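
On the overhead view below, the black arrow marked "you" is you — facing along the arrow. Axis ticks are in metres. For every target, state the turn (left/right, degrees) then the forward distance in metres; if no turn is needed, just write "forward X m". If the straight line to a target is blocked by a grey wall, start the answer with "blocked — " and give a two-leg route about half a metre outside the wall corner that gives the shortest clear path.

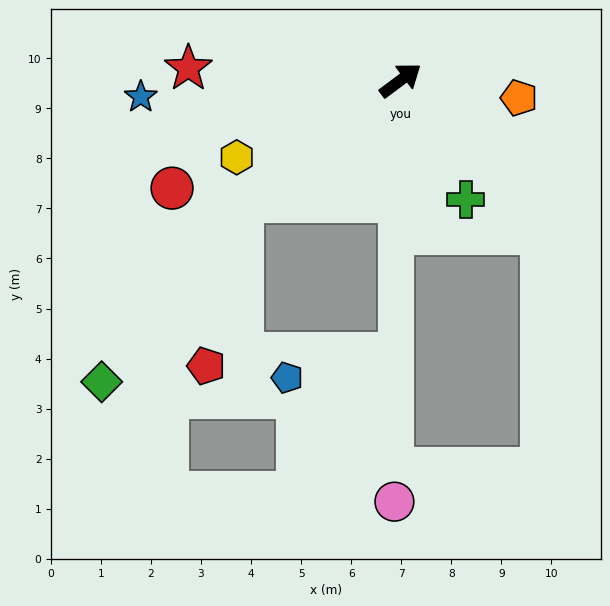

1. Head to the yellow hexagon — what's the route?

turn left 168°, forward 3.6 m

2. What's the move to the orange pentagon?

turn right 45°, forward 2.4 m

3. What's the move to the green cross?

turn right 98°, forward 2.7 m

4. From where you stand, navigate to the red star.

turn left 140°, forward 4.2 m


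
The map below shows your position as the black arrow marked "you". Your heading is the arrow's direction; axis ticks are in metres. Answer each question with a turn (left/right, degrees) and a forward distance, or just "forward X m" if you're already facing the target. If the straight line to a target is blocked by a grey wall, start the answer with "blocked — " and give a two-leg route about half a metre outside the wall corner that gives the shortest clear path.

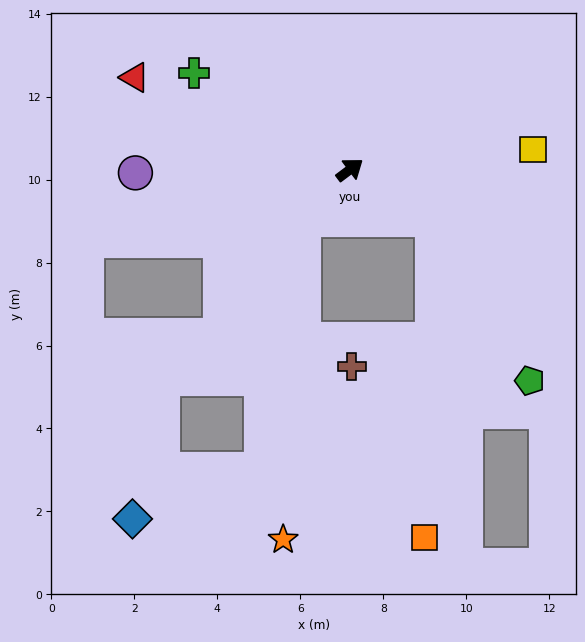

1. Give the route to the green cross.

turn left 111°, forward 4.4 m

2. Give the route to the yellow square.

turn right 31°, forward 4.4 m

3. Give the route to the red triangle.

turn left 120°, forward 5.6 m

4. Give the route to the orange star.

blocked — turn right 170°, forward 1.6 m, then turn left 39°, forward 7.7 m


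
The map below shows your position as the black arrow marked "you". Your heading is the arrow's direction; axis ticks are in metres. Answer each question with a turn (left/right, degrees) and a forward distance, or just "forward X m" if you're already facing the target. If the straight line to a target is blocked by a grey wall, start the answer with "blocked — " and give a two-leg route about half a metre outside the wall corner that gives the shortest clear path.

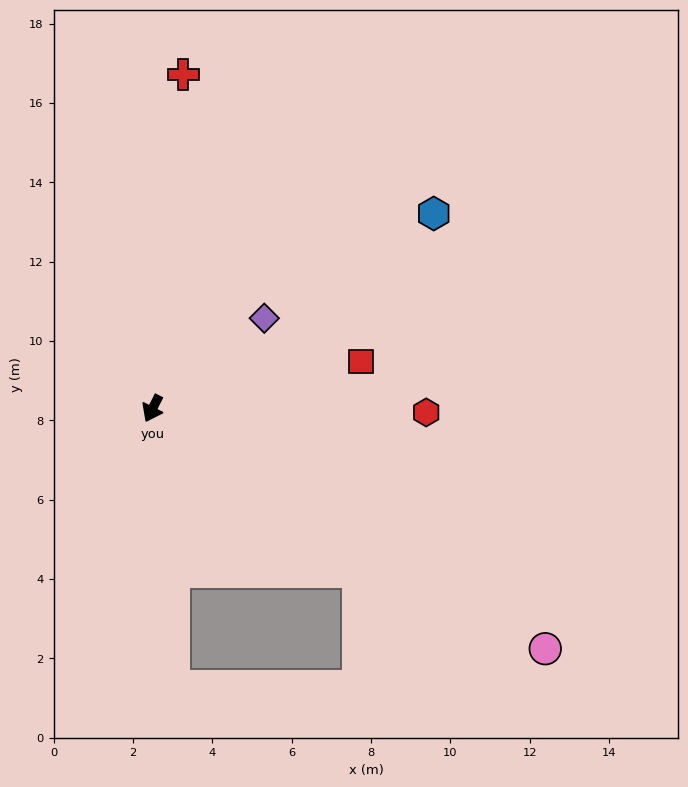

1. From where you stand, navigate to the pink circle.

turn left 85°, forward 11.6 m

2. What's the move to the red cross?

turn right 158°, forward 8.5 m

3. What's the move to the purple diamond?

turn left 156°, forward 3.6 m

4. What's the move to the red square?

turn left 130°, forward 5.4 m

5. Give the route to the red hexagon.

turn left 116°, forward 6.9 m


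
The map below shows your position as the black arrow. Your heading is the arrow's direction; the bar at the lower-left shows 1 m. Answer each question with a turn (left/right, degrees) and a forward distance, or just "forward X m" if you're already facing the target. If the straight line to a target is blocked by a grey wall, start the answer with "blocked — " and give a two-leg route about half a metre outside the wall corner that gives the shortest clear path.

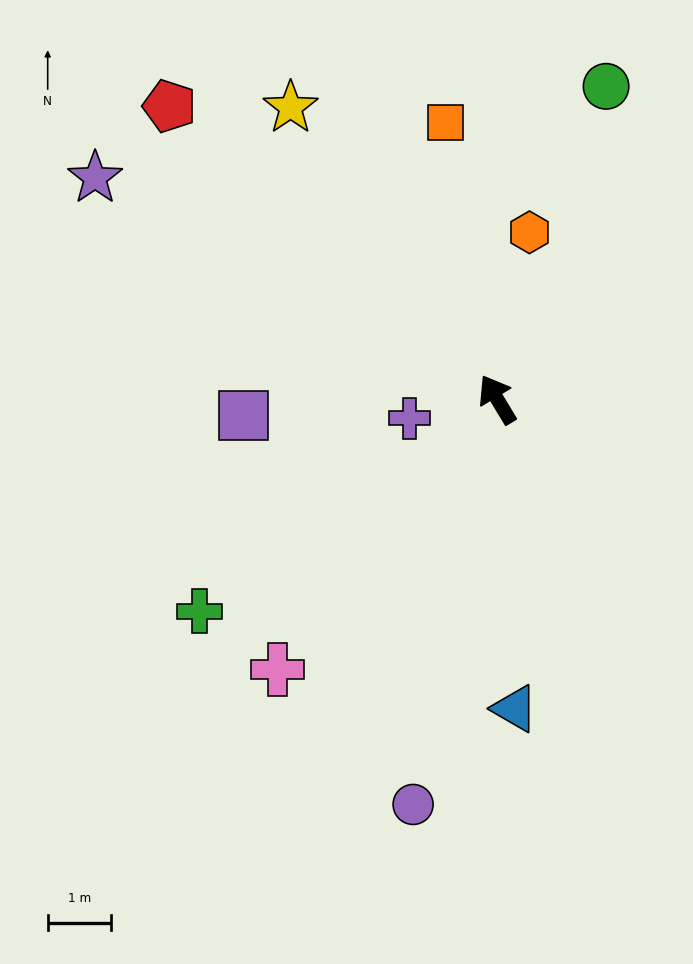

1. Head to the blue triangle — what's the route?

turn left 152°, forward 4.9 m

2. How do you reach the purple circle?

turn left 137°, forward 6.5 m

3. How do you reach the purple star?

turn left 30°, forward 7.2 m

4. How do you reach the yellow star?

turn left 4°, forward 5.6 m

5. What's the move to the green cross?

turn left 94°, forward 5.8 m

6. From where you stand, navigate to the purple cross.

turn left 71°, forward 1.4 m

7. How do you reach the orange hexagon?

turn right 42°, forward 2.7 m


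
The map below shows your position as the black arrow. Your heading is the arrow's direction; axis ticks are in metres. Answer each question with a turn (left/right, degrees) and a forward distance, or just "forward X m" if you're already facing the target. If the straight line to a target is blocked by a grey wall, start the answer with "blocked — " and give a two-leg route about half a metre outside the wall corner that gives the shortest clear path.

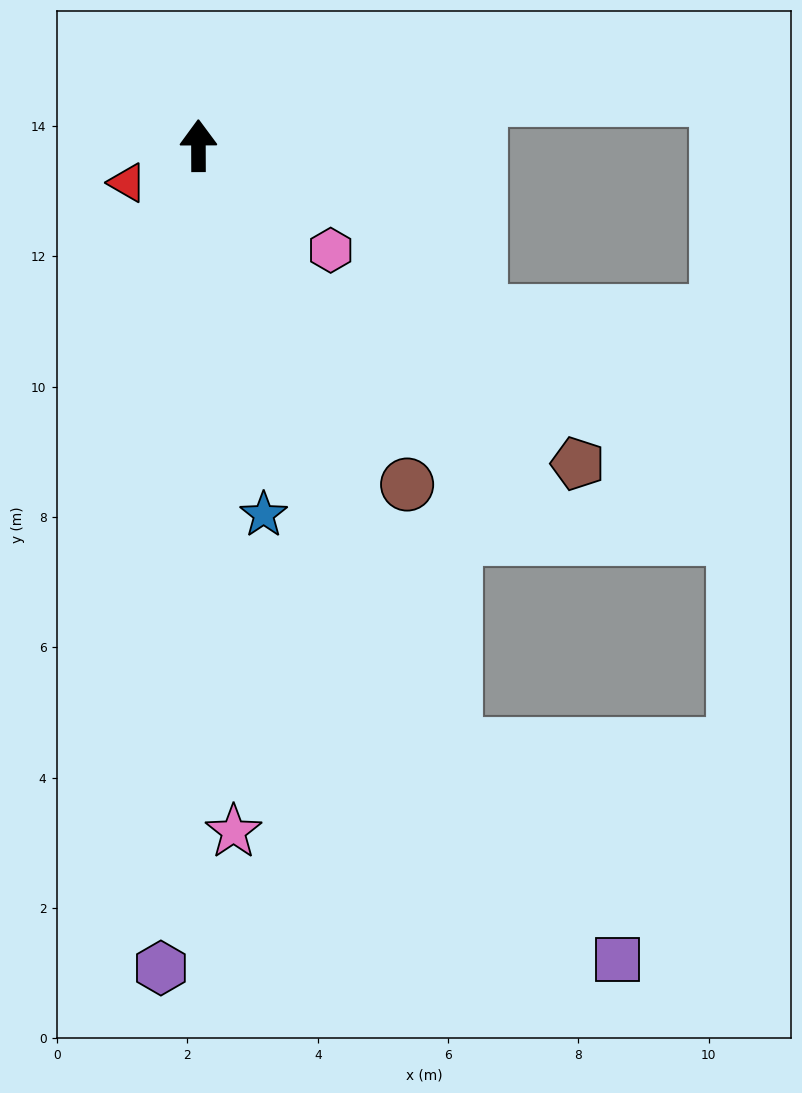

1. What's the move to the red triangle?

turn left 117°, forward 1.2 m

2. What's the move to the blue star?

turn right 170°, forward 5.8 m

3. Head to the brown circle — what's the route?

turn right 149°, forward 6.1 m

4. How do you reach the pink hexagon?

turn right 129°, forward 2.6 m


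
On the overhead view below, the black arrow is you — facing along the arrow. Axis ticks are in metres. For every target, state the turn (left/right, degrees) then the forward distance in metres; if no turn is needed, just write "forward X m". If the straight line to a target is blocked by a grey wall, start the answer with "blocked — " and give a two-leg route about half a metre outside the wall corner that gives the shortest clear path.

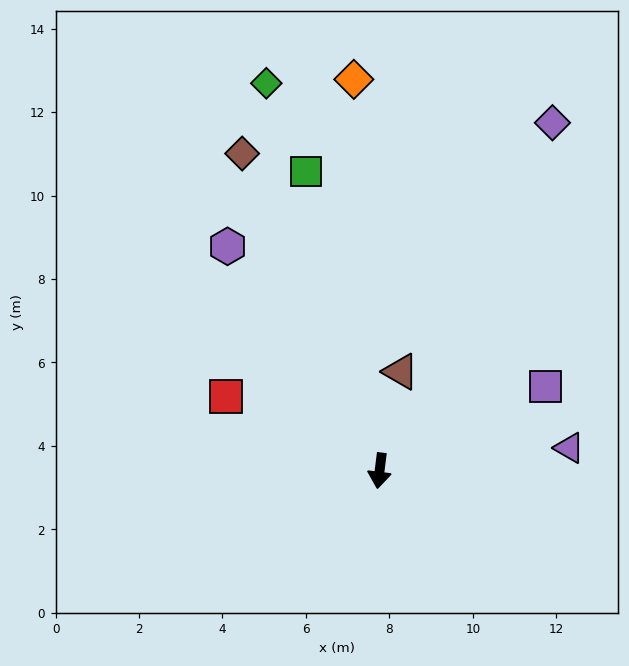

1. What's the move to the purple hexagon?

turn right 139°, forward 6.5 m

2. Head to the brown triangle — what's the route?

turn left 175°, forward 2.4 m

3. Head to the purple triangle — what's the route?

turn left 104°, forward 4.6 m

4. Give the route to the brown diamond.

turn right 149°, forward 8.3 m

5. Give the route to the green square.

turn right 159°, forward 7.4 m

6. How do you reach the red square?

turn right 109°, forward 4.1 m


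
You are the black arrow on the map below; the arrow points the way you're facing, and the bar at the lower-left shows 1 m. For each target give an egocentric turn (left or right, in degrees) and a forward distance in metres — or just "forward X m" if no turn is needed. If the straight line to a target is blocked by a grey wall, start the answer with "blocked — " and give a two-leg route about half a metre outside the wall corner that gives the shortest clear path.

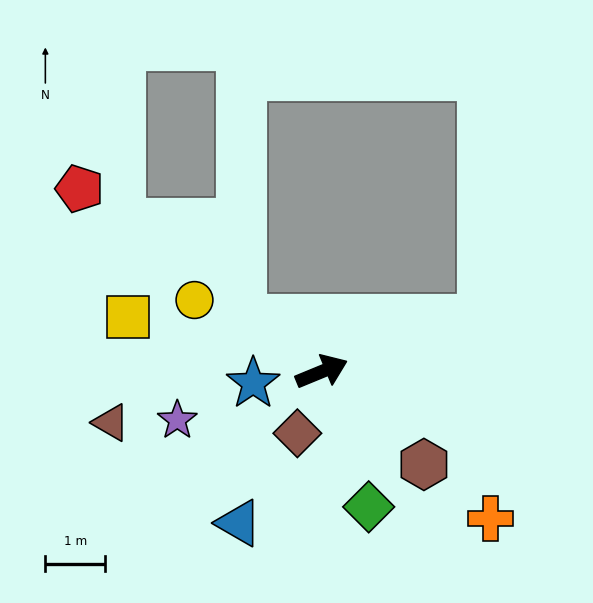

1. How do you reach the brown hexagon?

turn right 65°, forward 2.3 m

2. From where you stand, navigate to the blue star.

turn left 167°, forward 1.2 m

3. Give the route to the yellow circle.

turn left 128°, forward 2.4 m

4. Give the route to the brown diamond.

turn right 134°, forward 1.1 m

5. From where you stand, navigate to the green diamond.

turn right 93°, forward 2.4 m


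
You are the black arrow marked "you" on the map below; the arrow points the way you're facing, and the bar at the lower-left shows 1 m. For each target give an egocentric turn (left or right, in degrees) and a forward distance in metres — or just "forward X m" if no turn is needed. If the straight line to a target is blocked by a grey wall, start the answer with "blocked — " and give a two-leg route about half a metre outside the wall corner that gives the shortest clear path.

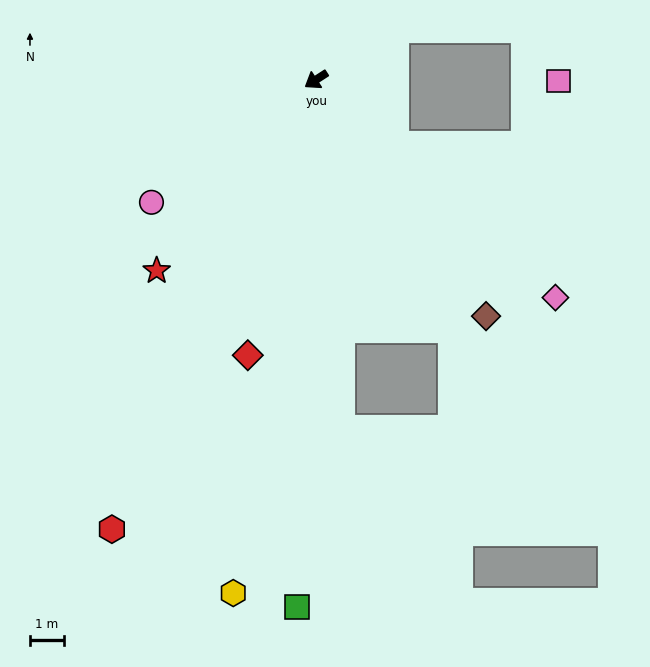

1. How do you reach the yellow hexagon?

turn left 48°, forward 15.3 m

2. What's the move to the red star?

turn left 17°, forward 7.3 m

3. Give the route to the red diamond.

turn left 43°, forward 8.4 m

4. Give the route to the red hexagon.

turn left 33°, forward 14.5 m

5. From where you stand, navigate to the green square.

turn left 55°, forward 15.5 m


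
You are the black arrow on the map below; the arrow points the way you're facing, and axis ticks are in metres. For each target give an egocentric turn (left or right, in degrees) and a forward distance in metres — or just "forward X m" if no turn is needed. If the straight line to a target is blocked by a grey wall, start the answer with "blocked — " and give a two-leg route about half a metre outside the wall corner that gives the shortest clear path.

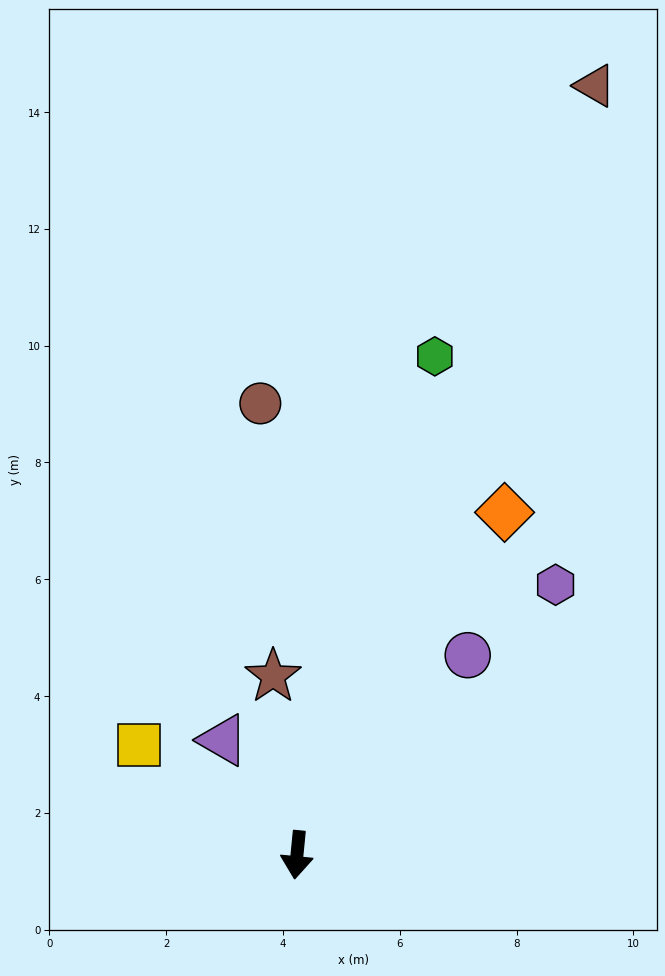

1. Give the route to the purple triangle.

turn right 142°, forward 2.3 m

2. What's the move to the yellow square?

turn right 119°, forward 3.3 m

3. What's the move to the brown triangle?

turn left 164°, forward 14.1 m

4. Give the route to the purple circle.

turn left 145°, forward 4.5 m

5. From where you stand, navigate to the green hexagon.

turn left 170°, forward 8.9 m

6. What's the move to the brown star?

turn right 167°, forward 3.1 m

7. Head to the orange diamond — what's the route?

turn left 154°, forward 6.9 m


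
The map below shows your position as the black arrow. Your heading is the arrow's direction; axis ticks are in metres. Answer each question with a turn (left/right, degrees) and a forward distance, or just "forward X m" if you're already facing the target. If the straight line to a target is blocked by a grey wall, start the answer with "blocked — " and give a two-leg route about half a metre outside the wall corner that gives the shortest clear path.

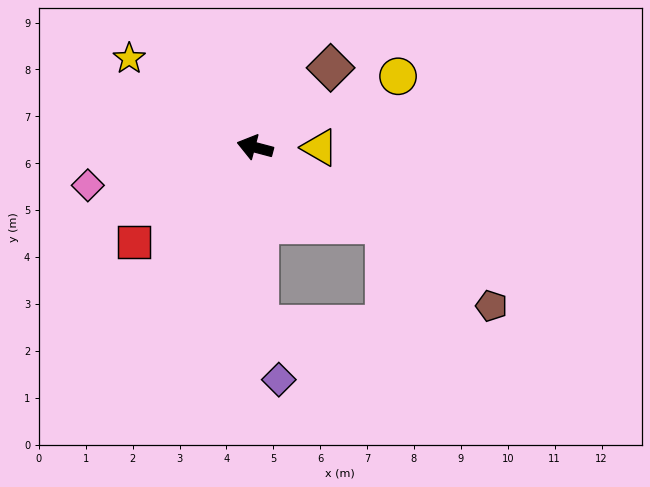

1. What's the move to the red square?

turn left 53°, forward 3.3 m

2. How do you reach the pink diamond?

turn left 28°, forward 3.7 m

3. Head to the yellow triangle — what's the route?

turn right 165°, forward 1.4 m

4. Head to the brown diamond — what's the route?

turn right 119°, forward 2.3 m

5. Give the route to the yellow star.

turn right 20°, forward 3.3 m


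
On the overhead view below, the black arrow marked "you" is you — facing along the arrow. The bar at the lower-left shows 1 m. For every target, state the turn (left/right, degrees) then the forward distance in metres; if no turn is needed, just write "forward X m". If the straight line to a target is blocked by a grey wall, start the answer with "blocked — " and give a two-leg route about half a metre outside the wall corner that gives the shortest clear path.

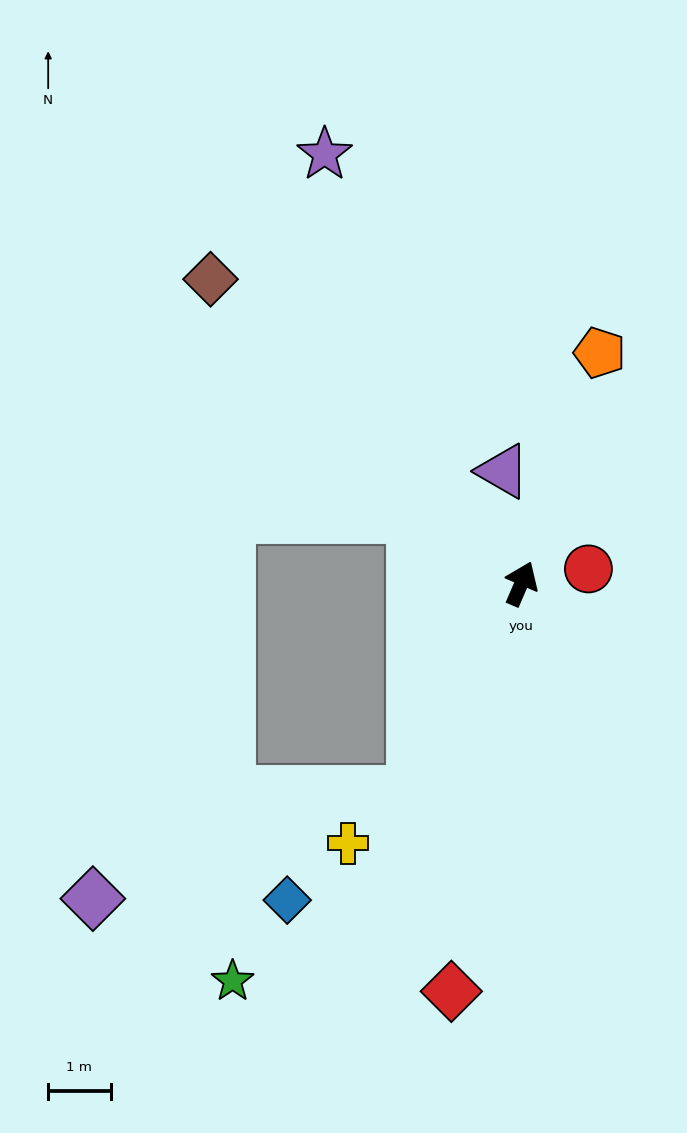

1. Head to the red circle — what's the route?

turn right 54°, forward 1.1 m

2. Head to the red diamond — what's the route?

turn right 167°, forward 6.6 m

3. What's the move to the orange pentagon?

turn left 4°, forward 3.9 m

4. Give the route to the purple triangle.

turn left 33°, forward 1.8 m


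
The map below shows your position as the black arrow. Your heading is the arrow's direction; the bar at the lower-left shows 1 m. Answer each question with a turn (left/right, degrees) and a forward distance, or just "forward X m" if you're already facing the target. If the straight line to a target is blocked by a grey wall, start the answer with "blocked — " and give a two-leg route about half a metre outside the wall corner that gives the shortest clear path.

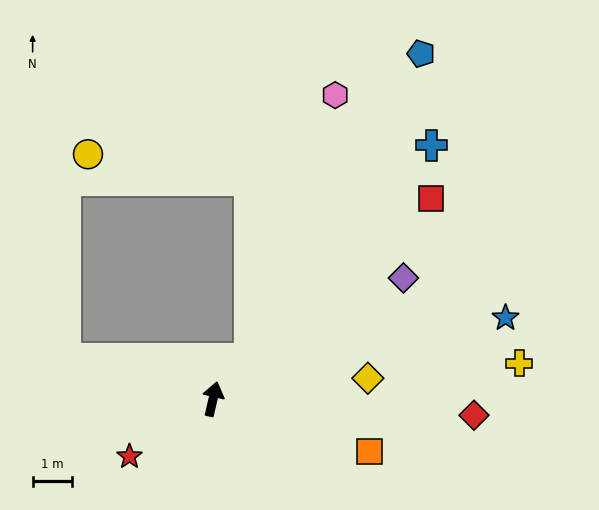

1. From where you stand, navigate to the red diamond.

turn right 81°, forward 6.7 m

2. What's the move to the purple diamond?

turn right 45°, forward 5.8 m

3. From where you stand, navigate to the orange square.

turn right 96°, forward 4.2 m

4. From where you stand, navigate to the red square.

turn right 34°, forward 7.6 m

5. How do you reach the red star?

turn left 138°, forward 2.6 m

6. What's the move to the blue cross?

turn right 28°, forward 8.6 m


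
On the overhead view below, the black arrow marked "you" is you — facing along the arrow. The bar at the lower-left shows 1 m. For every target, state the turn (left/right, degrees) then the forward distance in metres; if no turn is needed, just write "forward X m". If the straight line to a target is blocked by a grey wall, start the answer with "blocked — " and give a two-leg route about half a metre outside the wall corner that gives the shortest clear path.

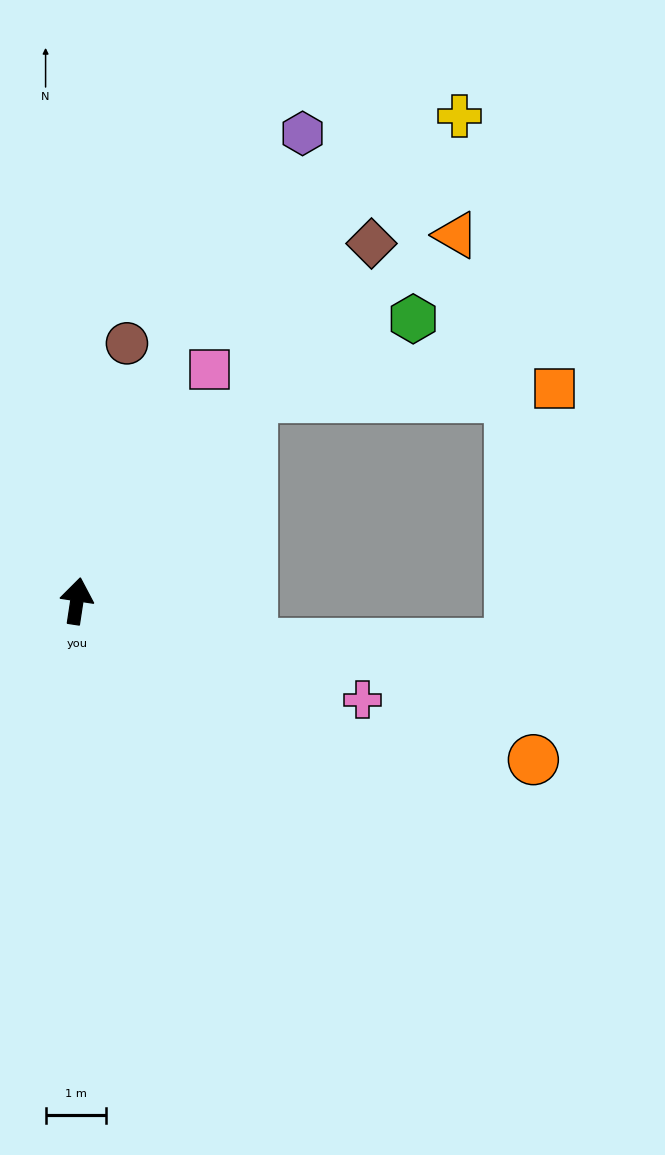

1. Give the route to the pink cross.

turn right 100°, forward 5.0 m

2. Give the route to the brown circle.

turn right 2°, forward 4.3 m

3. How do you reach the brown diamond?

turn right 31°, forward 7.6 m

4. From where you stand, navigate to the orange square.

blocked — turn right 32°, forward 4.4 m, then turn right 48°, forward 5.0 m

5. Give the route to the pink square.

turn right 21°, forward 4.4 m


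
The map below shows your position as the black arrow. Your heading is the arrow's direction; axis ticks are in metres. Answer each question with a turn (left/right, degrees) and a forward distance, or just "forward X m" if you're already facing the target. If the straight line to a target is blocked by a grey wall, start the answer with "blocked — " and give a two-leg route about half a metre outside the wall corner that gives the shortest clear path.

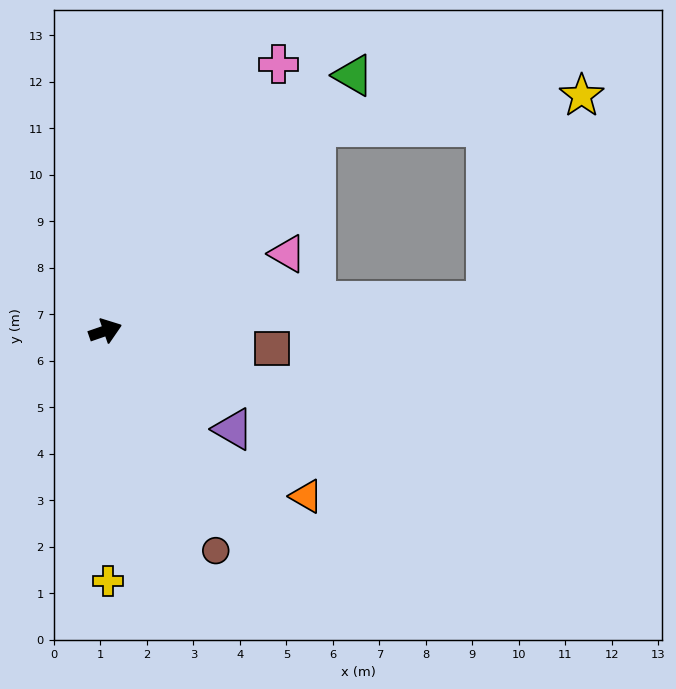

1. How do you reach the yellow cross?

turn right 108°, forward 5.4 m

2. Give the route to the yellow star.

blocked — turn left 25°, forward 6.3 m, then turn right 37°, forward 5.7 m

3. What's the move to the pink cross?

turn left 38°, forward 6.8 m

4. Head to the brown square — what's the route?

turn right 25°, forward 3.6 m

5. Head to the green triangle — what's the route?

turn left 27°, forward 7.7 m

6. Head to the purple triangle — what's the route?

turn right 57°, forward 3.5 m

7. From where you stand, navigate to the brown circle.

turn right 82°, forward 5.3 m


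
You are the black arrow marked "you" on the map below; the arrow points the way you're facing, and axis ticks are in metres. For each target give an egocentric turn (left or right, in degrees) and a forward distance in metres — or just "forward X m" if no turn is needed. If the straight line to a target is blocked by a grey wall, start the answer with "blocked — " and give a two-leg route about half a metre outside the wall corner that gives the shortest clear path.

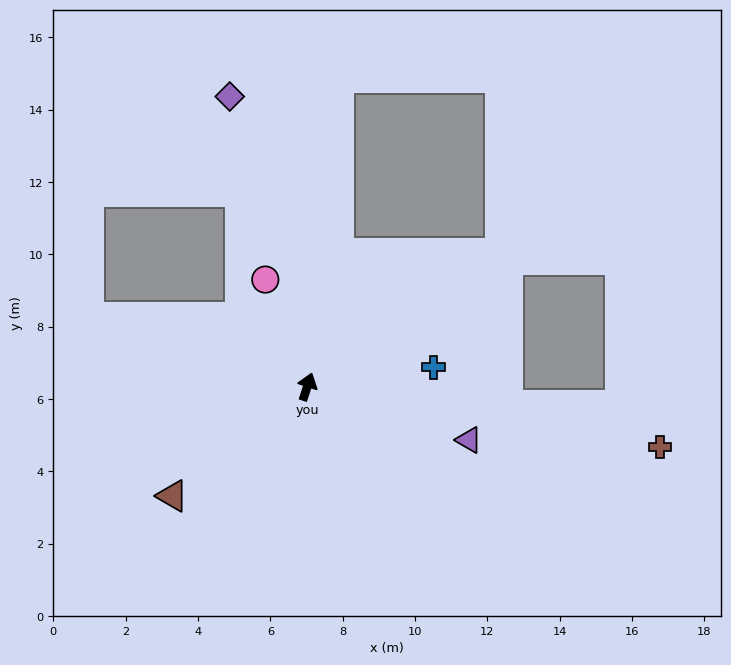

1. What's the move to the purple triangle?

turn right 90°, forward 4.7 m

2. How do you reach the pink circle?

turn left 40°, forward 3.2 m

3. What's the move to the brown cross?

turn right 82°, forward 9.9 m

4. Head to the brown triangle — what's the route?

turn left 147°, forward 4.8 m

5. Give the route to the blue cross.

turn right 63°, forward 3.5 m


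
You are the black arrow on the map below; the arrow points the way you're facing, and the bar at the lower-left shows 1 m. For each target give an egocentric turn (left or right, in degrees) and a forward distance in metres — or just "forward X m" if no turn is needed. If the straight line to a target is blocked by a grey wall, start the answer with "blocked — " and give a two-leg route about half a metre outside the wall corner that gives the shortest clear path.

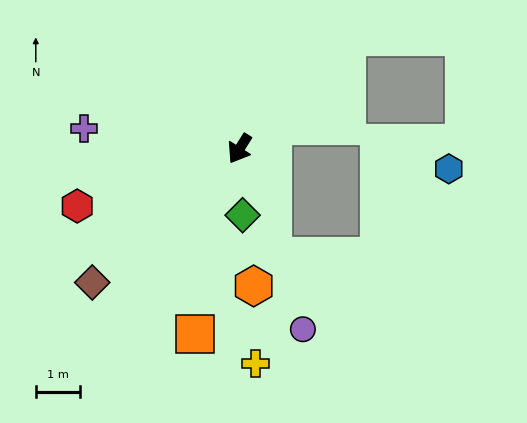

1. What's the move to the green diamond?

turn left 35°, forward 1.5 m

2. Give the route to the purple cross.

turn right 65°, forward 3.5 m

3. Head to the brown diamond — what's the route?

turn right 16°, forward 4.5 m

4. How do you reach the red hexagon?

turn right 38°, forward 3.9 m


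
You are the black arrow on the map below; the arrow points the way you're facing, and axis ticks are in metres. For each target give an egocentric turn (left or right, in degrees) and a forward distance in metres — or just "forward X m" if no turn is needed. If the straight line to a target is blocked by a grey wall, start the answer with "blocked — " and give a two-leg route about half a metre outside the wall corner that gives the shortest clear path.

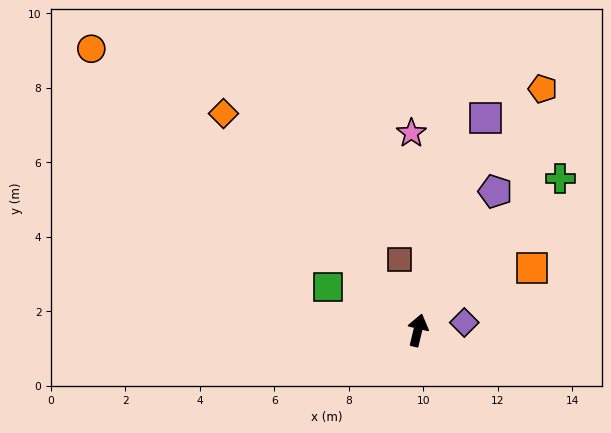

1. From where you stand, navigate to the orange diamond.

turn left 55°, forward 7.8 m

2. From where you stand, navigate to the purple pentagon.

turn right 16°, forward 4.3 m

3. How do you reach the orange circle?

turn left 63°, forward 11.6 m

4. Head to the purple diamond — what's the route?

turn right 67°, forward 1.3 m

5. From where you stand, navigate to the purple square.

turn right 4°, forward 6.0 m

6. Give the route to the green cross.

turn right 30°, forward 5.6 m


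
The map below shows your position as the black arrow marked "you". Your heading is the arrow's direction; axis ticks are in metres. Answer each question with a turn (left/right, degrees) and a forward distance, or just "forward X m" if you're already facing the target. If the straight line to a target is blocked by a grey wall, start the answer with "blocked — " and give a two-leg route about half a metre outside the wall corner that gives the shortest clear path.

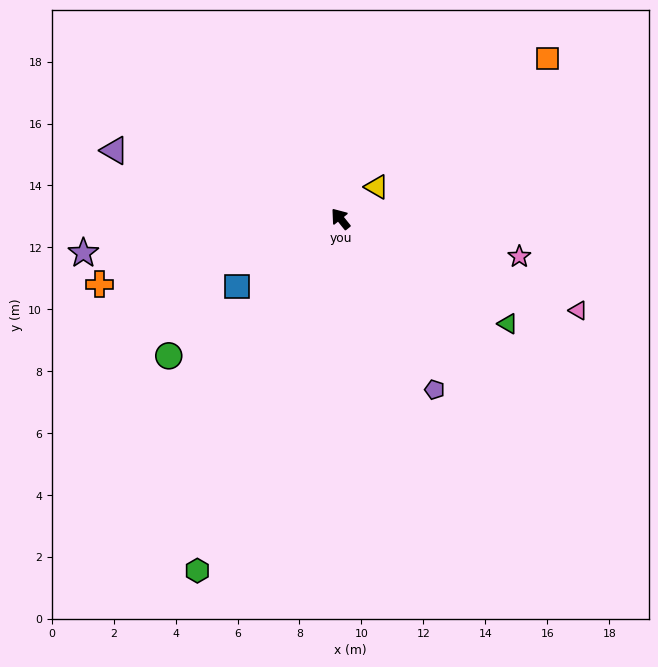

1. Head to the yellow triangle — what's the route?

turn right 87°, forward 1.6 m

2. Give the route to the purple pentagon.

turn left 170°, forward 6.3 m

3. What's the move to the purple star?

turn left 59°, forward 8.4 m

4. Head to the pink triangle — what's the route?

turn right 150°, forward 8.2 m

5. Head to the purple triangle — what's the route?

turn left 34°, forward 7.6 m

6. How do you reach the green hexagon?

turn left 119°, forward 12.3 m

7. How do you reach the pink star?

turn right 141°, forward 5.9 m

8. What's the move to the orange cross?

turn left 66°, forward 8.1 m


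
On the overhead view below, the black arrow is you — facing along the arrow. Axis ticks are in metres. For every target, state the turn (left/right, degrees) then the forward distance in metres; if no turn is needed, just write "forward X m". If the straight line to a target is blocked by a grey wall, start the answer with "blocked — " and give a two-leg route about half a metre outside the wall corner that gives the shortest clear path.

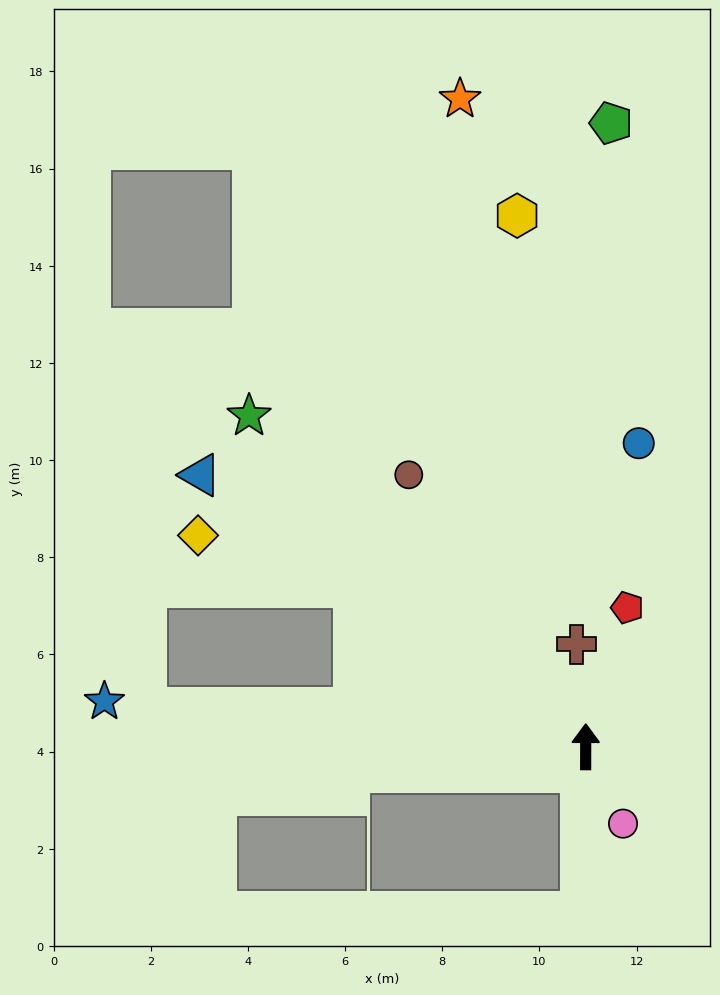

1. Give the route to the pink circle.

turn right 154°, forward 1.8 m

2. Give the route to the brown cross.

turn left 5°, forward 2.1 m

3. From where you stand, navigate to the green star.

turn left 46°, forward 9.7 m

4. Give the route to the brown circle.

turn left 33°, forward 6.7 m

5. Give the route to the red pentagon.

turn right 17°, forward 3.0 m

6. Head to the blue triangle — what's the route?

turn left 55°, forward 9.7 m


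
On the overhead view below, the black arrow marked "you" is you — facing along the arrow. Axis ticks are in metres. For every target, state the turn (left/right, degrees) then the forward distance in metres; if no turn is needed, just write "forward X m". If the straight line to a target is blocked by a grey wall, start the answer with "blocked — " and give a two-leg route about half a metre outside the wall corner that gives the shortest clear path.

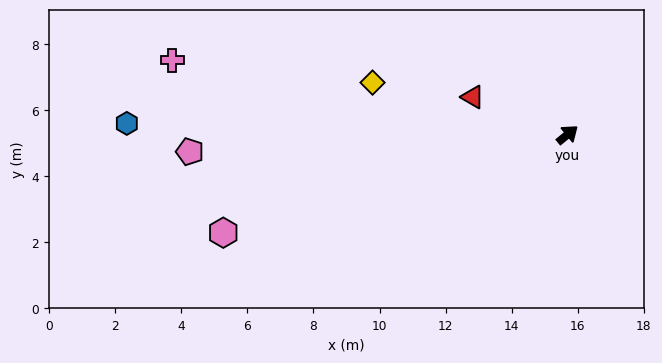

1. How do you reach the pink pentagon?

turn left 143°, forward 11.4 m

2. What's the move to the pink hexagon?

turn left 157°, forward 10.8 m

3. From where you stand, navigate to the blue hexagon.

turn left 139°, forward 13.3 m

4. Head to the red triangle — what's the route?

turn left 119°, forward 3.1 m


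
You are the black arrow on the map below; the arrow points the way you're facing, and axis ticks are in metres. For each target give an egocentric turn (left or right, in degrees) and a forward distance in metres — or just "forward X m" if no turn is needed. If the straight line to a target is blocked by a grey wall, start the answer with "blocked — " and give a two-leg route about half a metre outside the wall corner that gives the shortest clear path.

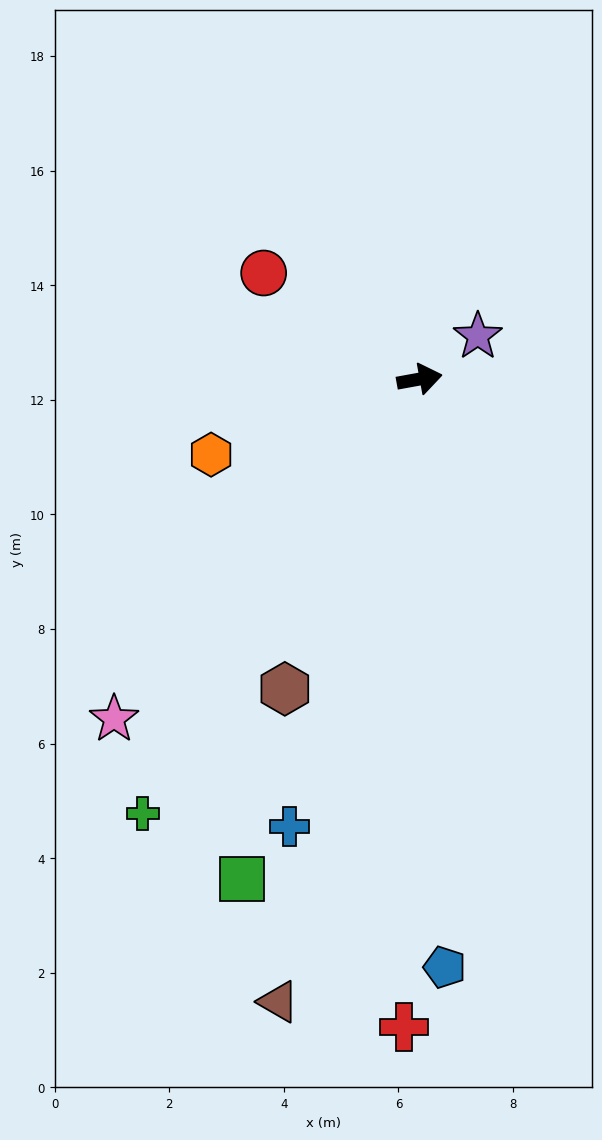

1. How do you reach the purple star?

turn left 26°, forward 1.3 m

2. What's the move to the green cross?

turn right 133°, forward 9.0 m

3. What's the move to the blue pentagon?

turn right 98°, forward 10.3 m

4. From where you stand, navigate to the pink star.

turn right 142°, forward 8.0 m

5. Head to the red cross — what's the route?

turn right 102°, forward 11.3 m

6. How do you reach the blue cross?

turn right 116°, forward 8.1 m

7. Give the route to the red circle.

turn left 135°, forward 3.3 m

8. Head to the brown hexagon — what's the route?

turn right 124°, forward 5.9 m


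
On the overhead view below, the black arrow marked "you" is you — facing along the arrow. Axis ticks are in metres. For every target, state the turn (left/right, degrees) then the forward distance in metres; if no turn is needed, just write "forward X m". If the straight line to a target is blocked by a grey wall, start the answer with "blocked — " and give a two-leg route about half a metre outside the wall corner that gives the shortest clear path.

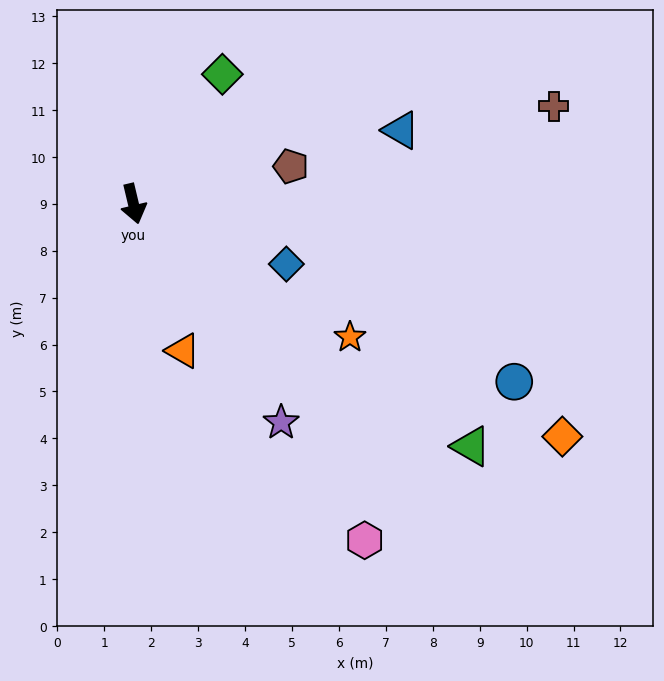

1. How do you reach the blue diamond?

turn left 55°, forward 3.5 m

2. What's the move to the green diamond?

turn left 132°, forward 3.3 m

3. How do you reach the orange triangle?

turn left 5°, forward 3.3 m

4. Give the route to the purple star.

turn left 21°, forward 5.6 m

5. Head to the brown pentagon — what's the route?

turn left 90°, forward 3.4 m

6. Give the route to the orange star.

turn left 45°, forward 5.4 m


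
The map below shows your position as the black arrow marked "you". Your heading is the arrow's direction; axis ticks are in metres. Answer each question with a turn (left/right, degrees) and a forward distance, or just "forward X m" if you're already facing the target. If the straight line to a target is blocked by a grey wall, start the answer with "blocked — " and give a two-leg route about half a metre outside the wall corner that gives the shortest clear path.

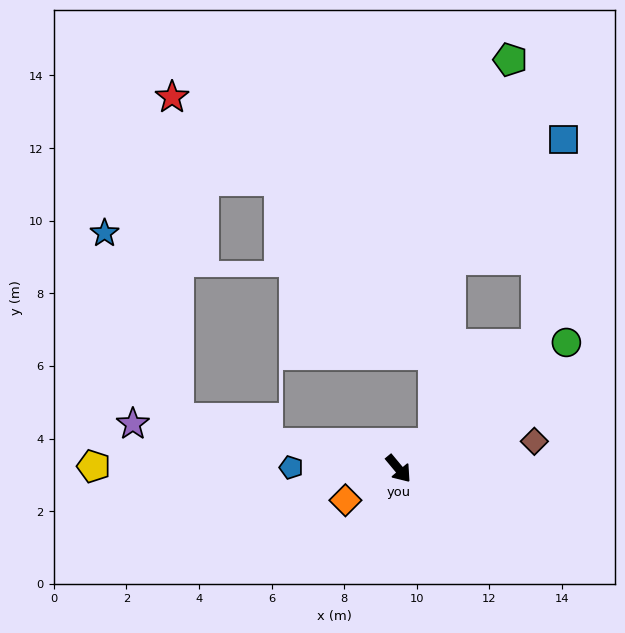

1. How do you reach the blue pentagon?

turn right 131°, forward 3.0 m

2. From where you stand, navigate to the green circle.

turn left 87°, forward 5.8 m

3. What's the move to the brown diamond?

turn left 62°, forward 3.8 m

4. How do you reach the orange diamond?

turn right 99°, forward 1.7 m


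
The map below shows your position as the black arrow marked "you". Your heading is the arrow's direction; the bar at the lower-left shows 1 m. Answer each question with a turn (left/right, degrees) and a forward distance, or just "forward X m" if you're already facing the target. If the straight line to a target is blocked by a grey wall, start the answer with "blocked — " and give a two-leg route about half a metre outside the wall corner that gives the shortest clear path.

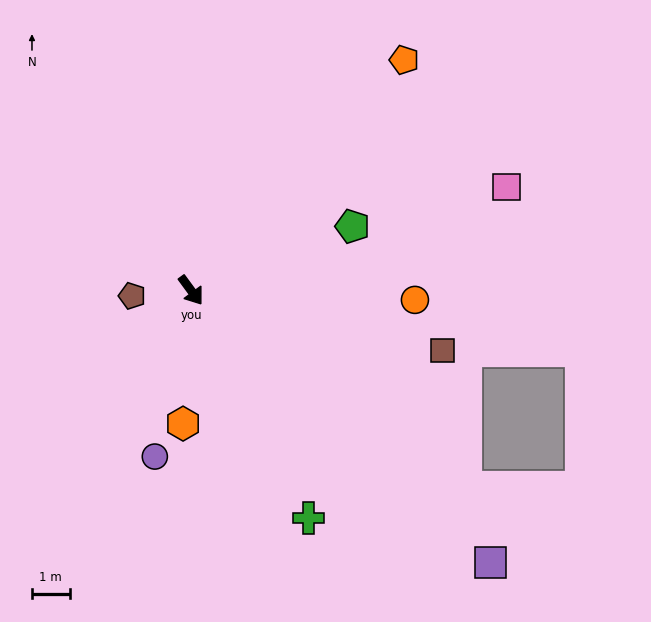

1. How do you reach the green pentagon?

turn left 75°, forward 4.6 m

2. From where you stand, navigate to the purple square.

turn left 11°, forward 10.7 m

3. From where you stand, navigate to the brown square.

turn left 40°, forward 6.9 m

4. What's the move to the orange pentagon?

turn left 101°, forward 8.3 m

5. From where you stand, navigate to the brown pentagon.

turn right 121°, forward 1.6 m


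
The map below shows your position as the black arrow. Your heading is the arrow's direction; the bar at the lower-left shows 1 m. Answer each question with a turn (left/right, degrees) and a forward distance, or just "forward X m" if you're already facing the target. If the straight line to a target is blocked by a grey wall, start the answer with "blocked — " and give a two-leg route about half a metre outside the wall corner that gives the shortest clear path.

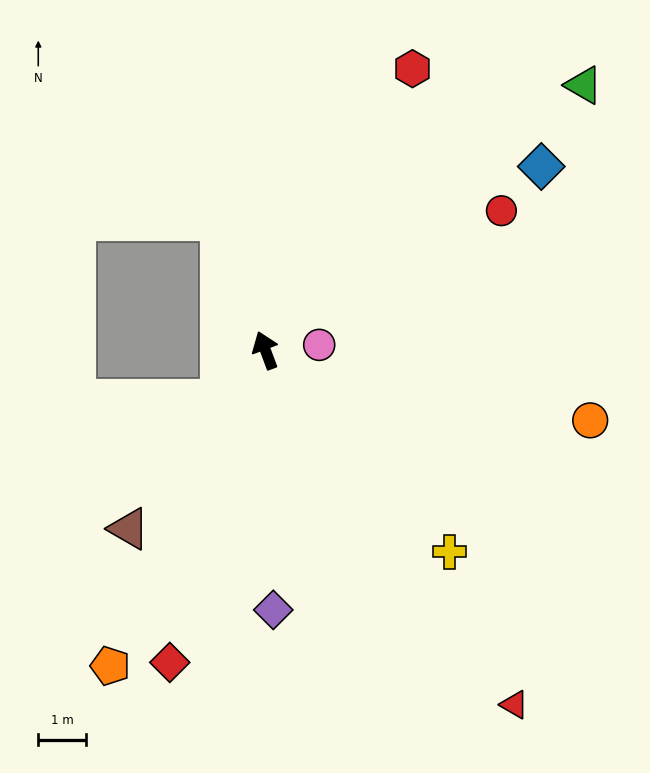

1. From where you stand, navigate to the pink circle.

turn right 105°, forward 1.1 m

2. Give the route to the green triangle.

turn right 71°, forward 8.6 m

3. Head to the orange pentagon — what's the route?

turn left 133°, forward 7.3 m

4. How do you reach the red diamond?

turn left 142°, forward 6.8 m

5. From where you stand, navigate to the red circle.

turn right 80°, forward 5.7 m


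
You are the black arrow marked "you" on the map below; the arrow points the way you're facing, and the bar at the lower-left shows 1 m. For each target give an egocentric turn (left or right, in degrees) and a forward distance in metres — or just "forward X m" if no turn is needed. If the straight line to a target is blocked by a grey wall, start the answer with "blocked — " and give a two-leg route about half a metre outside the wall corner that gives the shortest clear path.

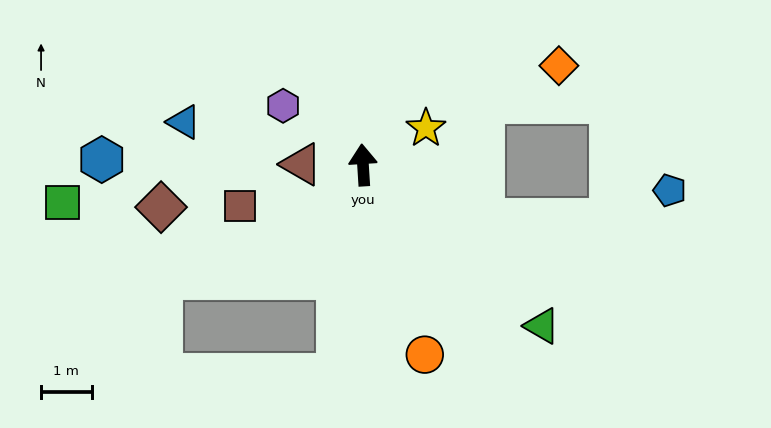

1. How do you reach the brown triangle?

turn left 86°, forward 1.2 m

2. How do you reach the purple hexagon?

turn left 50°, forward 2.0 m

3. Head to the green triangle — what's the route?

turn right 136°, forward 4.8 m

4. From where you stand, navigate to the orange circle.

turn right 166°, forward 3.9 m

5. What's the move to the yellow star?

turn right 63°, forward 1.4 m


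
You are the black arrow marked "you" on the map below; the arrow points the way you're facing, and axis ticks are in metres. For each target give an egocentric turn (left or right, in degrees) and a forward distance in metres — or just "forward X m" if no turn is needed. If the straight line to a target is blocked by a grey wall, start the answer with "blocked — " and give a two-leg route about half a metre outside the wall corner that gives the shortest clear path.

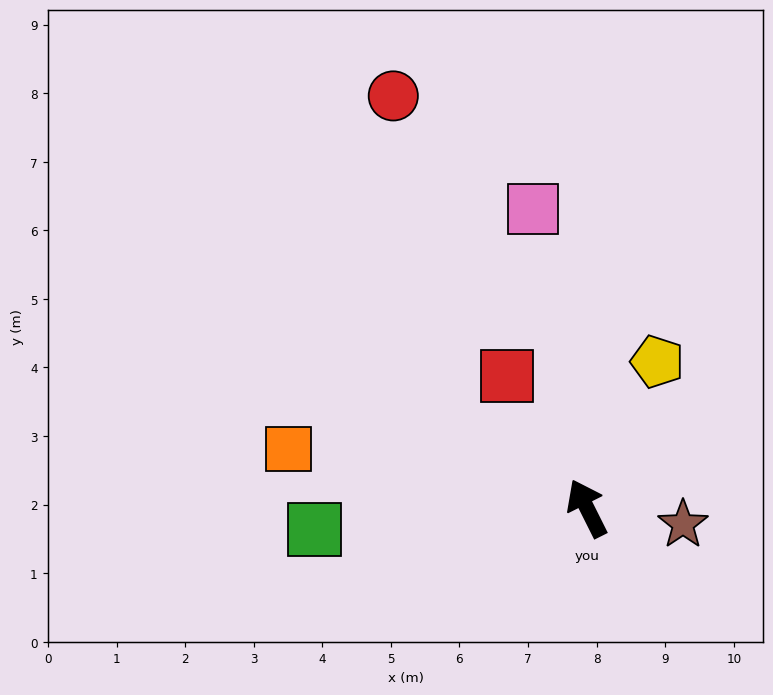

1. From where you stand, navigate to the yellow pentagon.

turn right 52°, forward 2.4 m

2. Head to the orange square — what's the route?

turn left 52°, forward 4.4 m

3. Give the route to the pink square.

turn right 16°, forward 4.4 m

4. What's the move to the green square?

turn left 68°, forward 4.0 m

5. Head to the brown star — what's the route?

turn right 126°, forward 1.4 m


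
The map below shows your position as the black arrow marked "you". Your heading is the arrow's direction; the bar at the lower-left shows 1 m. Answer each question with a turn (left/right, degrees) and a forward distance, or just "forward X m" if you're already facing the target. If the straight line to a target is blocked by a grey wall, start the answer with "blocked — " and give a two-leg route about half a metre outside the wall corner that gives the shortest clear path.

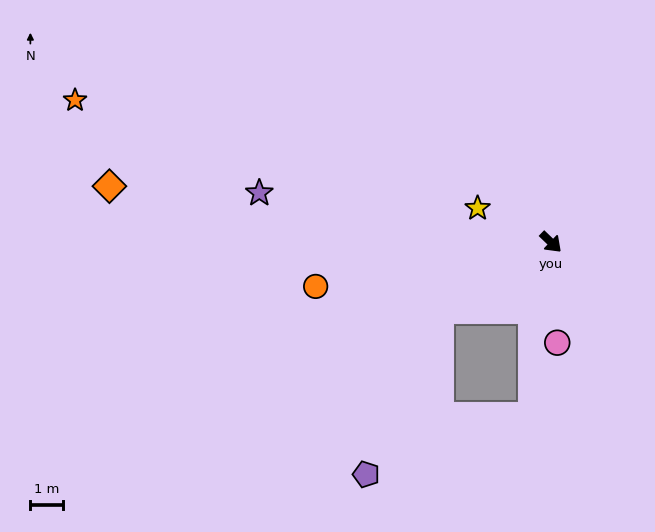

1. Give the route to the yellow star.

turn right 161°, forward 2.4 m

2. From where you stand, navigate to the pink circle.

turn right 42°, forward 3.0 m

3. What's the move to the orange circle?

turn right 125°, forward 7.2 m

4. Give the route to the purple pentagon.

blocked — turn right 104°, forward 3.9 m, then turn left 34°, forward 5.5 m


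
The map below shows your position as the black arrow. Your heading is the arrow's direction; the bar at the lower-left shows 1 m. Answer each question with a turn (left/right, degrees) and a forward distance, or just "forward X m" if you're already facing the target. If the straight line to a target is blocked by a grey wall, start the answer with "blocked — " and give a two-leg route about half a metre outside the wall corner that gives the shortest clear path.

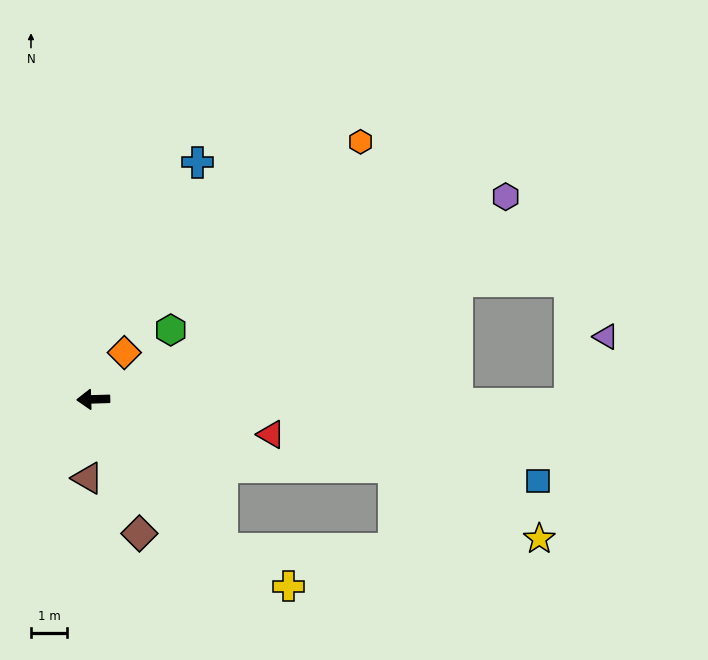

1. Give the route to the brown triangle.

turn left 84°, forward 2.2 m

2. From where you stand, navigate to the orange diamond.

turn right 125°, forward 1.6 m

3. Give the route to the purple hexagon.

turn right 156°, forward 12.8 m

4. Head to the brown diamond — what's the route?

turn left 107°, forward 3.9 m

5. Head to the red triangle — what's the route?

turn left 167°, forward 5.0 m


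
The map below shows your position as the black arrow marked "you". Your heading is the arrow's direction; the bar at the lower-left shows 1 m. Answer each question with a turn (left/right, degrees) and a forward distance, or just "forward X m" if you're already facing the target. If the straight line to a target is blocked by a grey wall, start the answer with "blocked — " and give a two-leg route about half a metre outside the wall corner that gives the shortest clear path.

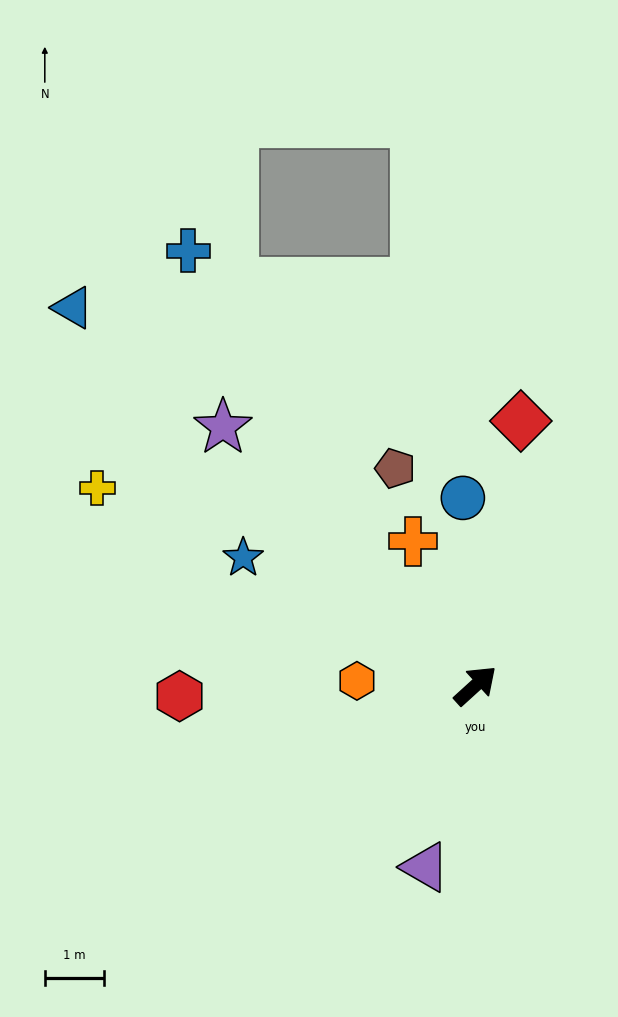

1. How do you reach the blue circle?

turn left 52°, forward 3.2 m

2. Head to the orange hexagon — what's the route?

turn left 135°, forward 2.0 m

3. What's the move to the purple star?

turn left 92°, forward 6.1 m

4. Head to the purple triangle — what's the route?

turn right 148°, forward 3.2 m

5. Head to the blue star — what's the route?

turn left 109°, forward 4.5 m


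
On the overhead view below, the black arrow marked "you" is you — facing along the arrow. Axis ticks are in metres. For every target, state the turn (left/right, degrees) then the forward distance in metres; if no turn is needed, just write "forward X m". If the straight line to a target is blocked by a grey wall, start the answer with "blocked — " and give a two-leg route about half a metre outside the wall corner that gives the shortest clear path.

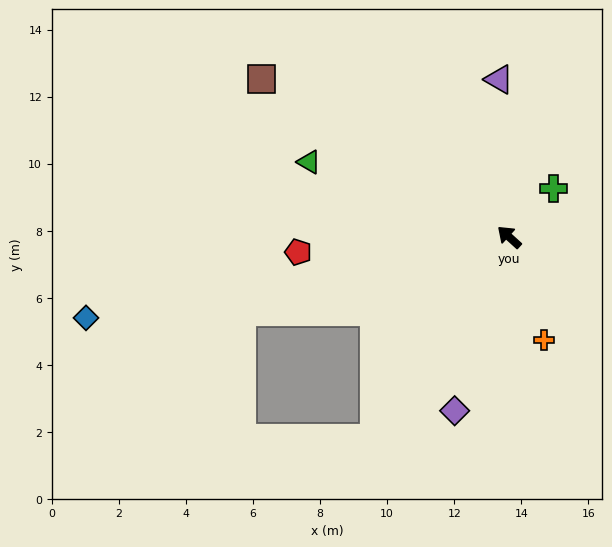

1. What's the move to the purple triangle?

turn right 44°, forward 4.7 m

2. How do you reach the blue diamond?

turn left 53°, forward 12.8 m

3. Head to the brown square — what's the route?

turn left 10°, forward 8.8 m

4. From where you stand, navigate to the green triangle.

turn left 22°, forward 6.4 m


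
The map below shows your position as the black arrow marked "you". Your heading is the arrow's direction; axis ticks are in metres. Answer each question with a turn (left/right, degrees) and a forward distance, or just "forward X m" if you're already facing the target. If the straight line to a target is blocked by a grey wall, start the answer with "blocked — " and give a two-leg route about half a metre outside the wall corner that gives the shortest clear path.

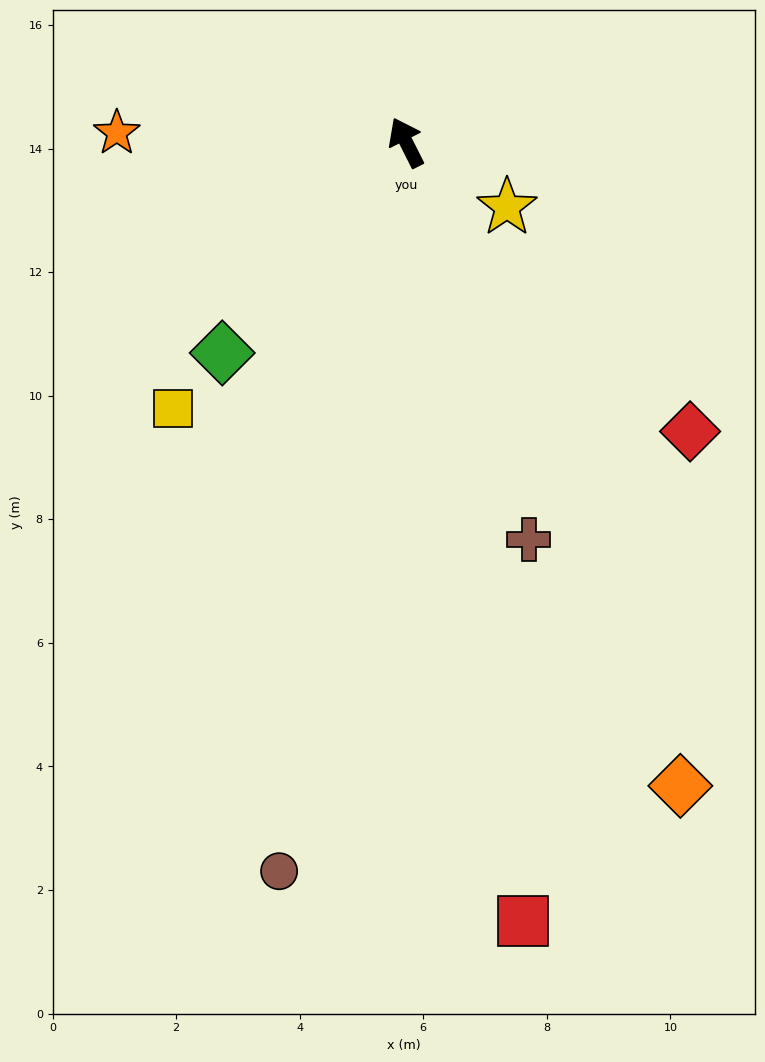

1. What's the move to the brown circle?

turn left 143°, forward 12.0 m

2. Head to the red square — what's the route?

turn left 162°, forward 12.7 m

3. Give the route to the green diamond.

turn left 112°, forward 4.5 m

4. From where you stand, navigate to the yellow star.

turn right 149°, forward 1.9 m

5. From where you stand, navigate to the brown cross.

turn left 170°, forward 6.7 m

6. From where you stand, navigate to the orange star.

turn left 61°, forward 4.7 m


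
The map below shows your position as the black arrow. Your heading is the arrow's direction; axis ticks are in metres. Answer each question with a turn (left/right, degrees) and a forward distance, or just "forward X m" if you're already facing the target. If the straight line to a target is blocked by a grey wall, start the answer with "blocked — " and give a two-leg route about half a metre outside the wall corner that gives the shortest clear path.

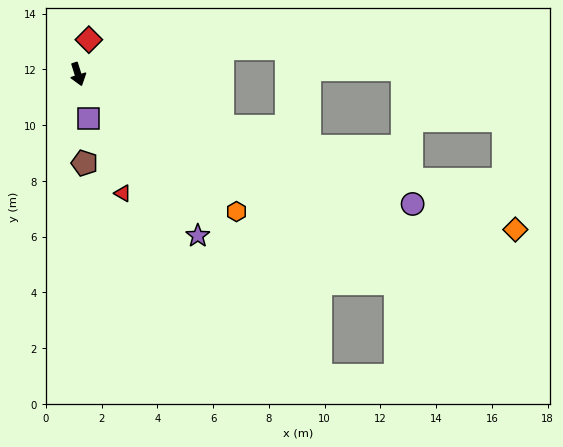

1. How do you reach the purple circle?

turn left 51°, forward 12.9 m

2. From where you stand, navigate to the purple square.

turn right 4°, forward 1.6 m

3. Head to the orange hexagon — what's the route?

turn left 32°, forward 7.5 m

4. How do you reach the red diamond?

turn left 145°, forward 1.3 m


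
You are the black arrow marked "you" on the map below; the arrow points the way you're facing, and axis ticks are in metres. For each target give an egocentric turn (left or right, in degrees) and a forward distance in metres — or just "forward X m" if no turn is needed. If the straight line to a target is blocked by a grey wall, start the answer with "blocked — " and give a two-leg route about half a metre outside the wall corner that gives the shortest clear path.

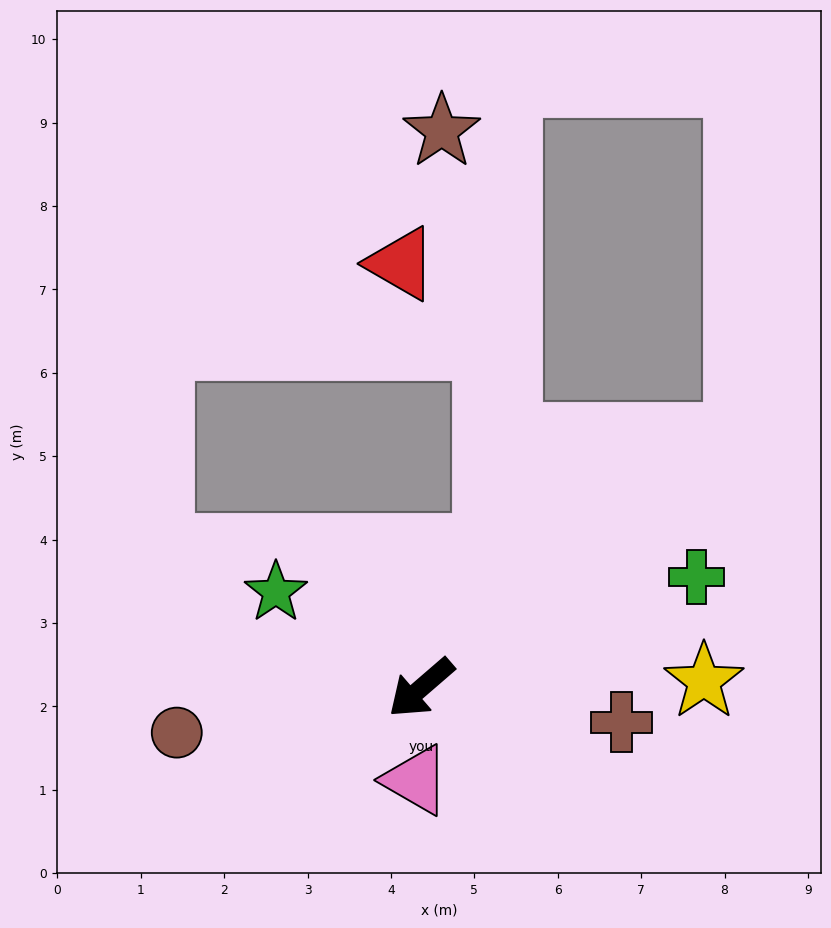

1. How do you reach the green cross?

turn left 161°, forward 3.6 m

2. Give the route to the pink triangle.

turn left 46°, forward 1.1 m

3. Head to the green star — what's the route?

turn right 74°, forward 2.1 m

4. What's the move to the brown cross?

turn left 129°, forward 2.4 m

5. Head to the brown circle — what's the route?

turn right 30°, forward 3.0 m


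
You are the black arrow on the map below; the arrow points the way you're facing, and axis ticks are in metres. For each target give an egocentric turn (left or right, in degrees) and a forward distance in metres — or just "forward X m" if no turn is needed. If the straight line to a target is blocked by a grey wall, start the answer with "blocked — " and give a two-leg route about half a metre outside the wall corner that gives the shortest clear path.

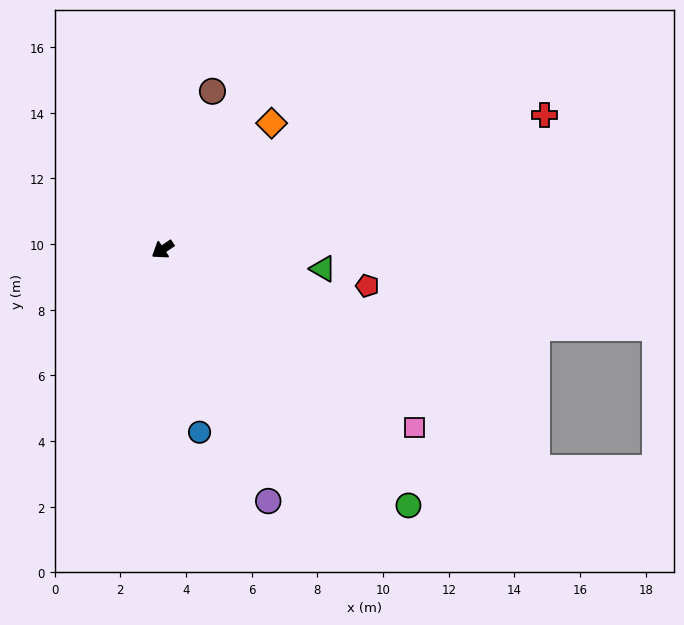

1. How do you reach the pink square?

turn left 111°, forward 9.4 m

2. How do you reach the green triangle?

turn left 139°, forward 4.9 m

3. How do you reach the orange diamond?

turn right 165°, forward 5.1 m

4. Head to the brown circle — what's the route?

turn right 141°, forward 5.1 m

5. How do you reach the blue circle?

turn left 68°, forward 5.7 m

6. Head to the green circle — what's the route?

turn left 100°, forward 10.8 m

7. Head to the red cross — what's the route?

turn left 166°, forward 12.3 m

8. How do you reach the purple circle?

turn left 79°, forward 8.3 m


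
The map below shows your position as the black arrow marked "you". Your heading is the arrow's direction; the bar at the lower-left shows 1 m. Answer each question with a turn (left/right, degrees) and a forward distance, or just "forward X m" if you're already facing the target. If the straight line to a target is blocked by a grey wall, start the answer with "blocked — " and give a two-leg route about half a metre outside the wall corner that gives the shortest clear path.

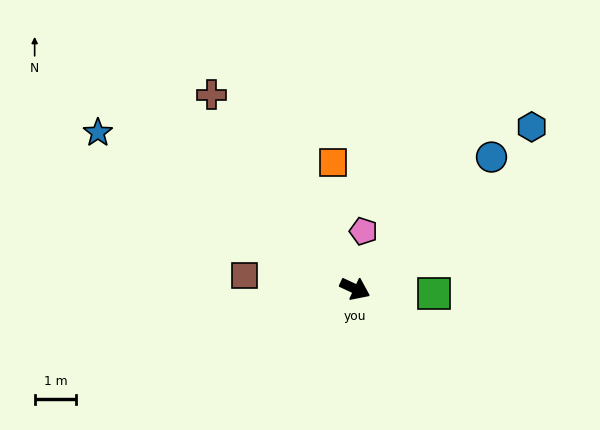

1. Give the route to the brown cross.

turn left 152°, forward 5.8 m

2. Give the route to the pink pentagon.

turn left 107°, forward 1.4 m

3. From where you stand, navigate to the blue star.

turn left 174°, forward 7.3 m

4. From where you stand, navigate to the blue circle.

turn left 69°, forward 4.6 m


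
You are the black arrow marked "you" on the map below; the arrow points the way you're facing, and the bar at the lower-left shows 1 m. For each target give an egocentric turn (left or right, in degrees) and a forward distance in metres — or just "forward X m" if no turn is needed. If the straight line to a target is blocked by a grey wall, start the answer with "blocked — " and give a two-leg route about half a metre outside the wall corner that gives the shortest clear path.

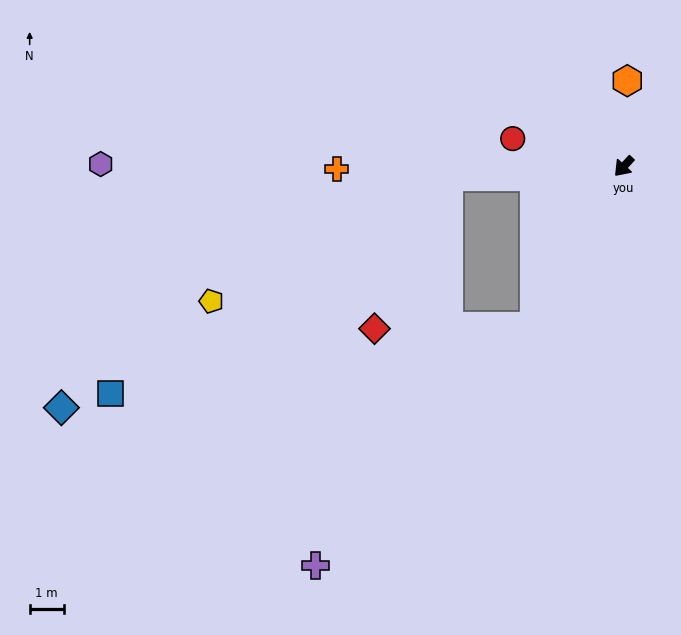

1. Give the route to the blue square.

blocked — turn right 44°, forward 5.2 m, then turn left 29°, forward 11.8 m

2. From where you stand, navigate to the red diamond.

blocked — turn left 13°, forward 5.4 m, then turn right 60°, forward 4.7 m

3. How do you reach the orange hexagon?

turn right 140°, forward 2.5 m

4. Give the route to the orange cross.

turn right 47°, forward 8.5 m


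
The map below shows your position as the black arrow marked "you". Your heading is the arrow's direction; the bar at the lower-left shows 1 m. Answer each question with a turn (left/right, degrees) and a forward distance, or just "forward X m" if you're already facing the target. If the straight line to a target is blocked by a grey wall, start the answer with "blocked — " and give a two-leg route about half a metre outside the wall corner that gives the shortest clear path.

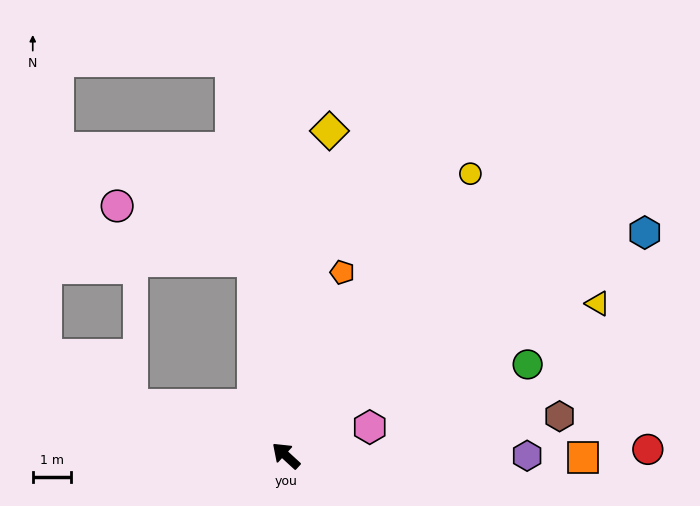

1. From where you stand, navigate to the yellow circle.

turn right 81°, forward 8.9 m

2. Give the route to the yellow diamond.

turn right 55°, forward 8.6 m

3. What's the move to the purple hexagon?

turn right 138°, forward 6.4 m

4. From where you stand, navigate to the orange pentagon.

turn right 65°, forward 5.1 m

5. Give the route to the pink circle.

blocked — turn right 38°, forward 5.2 m, then turn left 58°, forward 3.9 m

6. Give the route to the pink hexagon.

turn right 119°, forward 2.3 m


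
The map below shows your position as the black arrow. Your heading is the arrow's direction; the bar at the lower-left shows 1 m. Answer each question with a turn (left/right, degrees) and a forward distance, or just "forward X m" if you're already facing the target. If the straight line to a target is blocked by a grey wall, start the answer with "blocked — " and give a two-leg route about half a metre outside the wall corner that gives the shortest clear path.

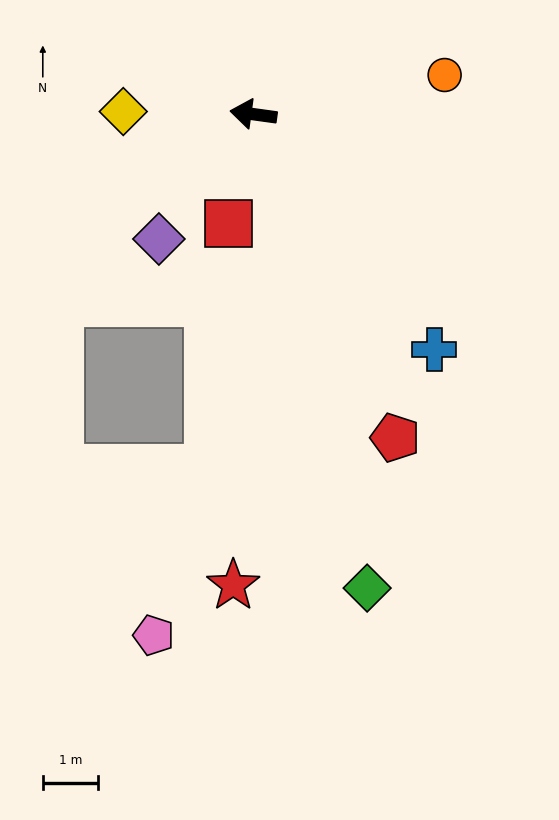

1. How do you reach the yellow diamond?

turn left 7°, forward 2.4 m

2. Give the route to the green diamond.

turn left 111°, forward 8.8 m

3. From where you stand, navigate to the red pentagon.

turn left 122°, forward 6.4 m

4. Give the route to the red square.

turn left 85°, forward 2.0 m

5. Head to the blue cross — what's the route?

turn left 135°, forward 5.4 m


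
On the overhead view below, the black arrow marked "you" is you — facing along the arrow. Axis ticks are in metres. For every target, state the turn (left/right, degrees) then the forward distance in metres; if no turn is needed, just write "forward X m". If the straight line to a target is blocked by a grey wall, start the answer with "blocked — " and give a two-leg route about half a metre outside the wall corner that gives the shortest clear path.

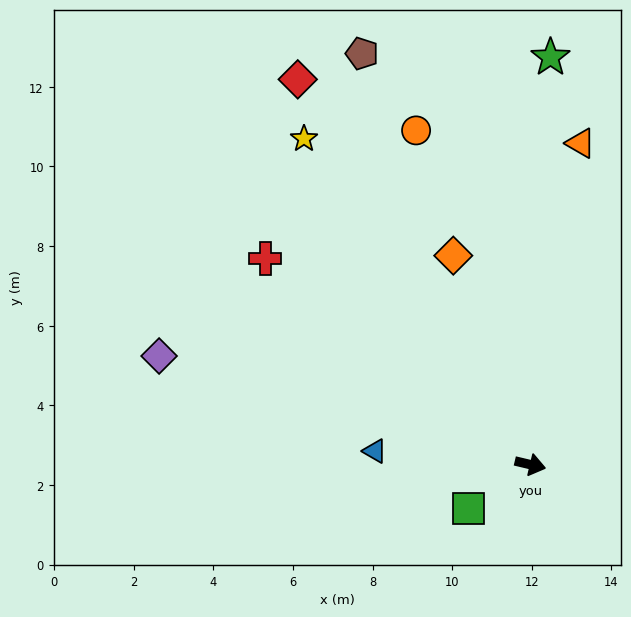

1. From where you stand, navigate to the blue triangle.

turn right 172°, forward 3.9 m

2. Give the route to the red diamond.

turn left 134°, forward 11.3 m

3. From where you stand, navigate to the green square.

turn right 131°, forward 1.9 m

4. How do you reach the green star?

turn left 101°, forward 10.2 m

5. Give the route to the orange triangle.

turn left 94°, forward 8.2 m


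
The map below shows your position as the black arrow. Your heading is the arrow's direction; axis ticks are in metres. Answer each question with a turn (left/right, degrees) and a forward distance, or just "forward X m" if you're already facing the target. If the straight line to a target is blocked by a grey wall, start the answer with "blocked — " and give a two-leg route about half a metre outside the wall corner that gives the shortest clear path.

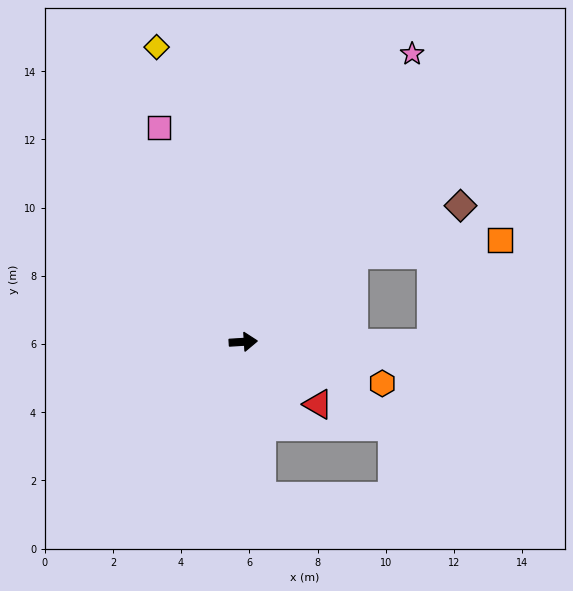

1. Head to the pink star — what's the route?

turn left 56°, forward 9.8 m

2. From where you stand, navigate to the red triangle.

turn right 43°, forward 2.9 m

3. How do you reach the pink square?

turn left 108°, forward 6.8 m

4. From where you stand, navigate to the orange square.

blocked — turn left 35°, forward 4.1 m, then turn right 33°, forward 4.3 m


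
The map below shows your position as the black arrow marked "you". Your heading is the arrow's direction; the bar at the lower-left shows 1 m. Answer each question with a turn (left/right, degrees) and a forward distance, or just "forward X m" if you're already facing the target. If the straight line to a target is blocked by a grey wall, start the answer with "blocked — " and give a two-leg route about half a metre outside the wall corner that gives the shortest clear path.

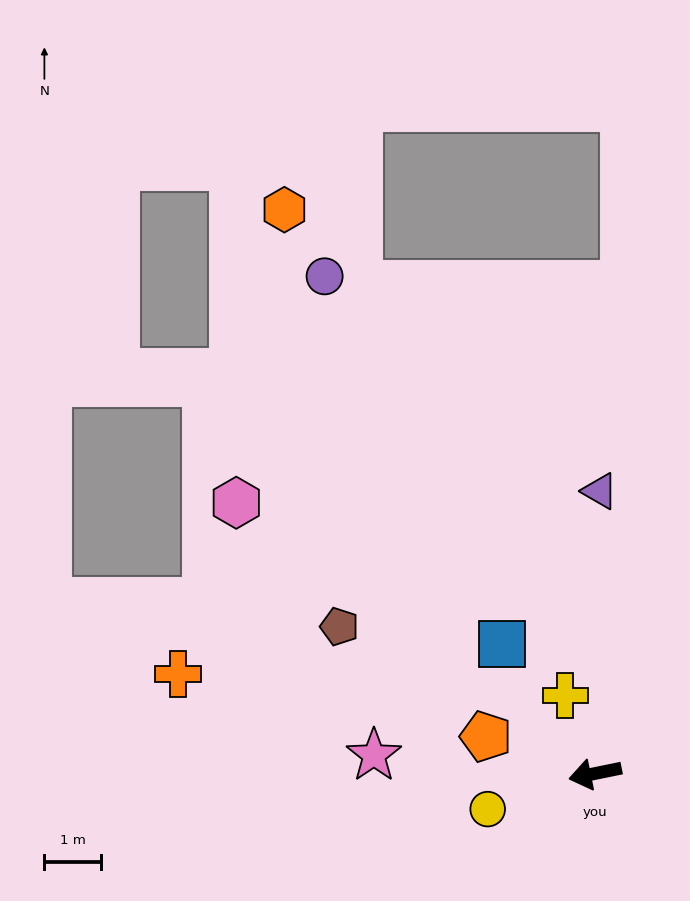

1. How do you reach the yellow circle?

turn left 7°, forward 2.0 m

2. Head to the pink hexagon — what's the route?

turn right 49°, forward 8.0 m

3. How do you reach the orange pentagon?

turn right 30°, forward 2.1 m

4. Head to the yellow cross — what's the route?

turn right 80°, forward 1.5 m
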